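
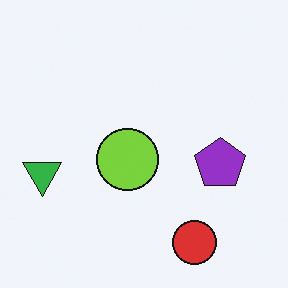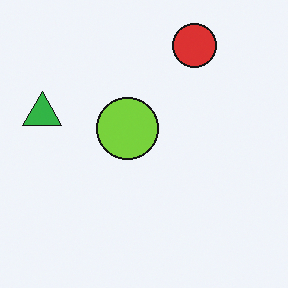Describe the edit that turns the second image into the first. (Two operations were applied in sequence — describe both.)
It was flipped vertically (top ↔ bottom), then overlaid with an additional purple pentagon.

The red circle is in the top-right of the second image and the bottom-right of the first — shapes on opposite sides of the horizontal midline have swapped in a mirror flip. A purple pentagon appears in the first image that is absent from the second.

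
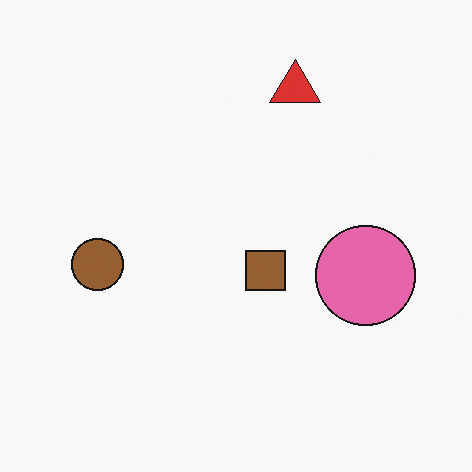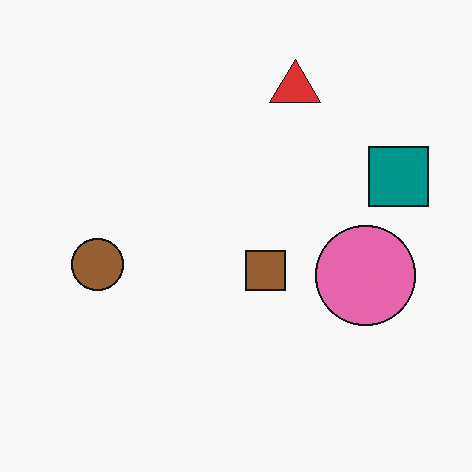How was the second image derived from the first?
The image was overlaid with an additional teal square.

A teal square appears in the second image that is absent from the first.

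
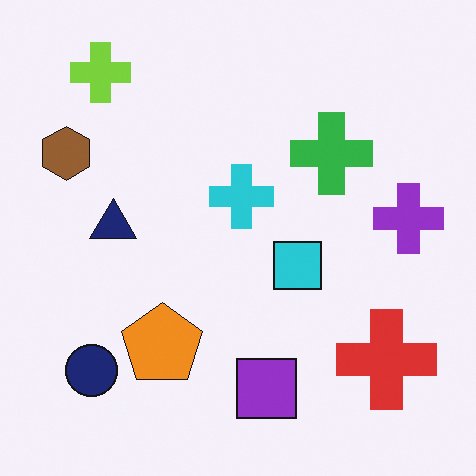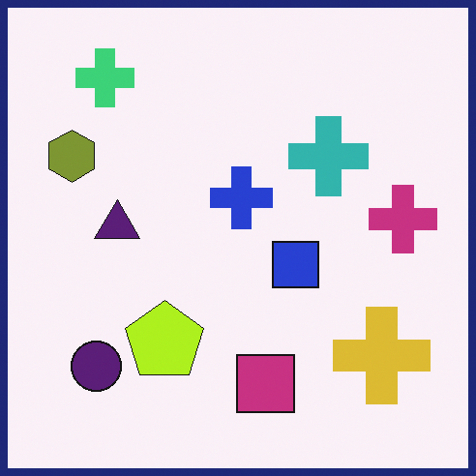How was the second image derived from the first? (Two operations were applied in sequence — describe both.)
The transformation is: hue-shifted by a small amount, then framed with a navy border.

Every shape's color has rotated by the same amount around the hue wheel — a uniform hue shift. A solid navy frame runs around the edge of the second image, with the content slightly shrunk inside it.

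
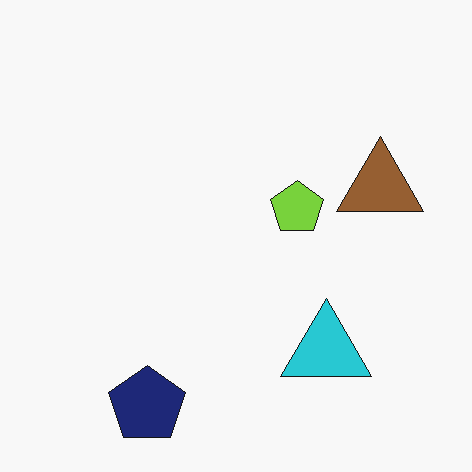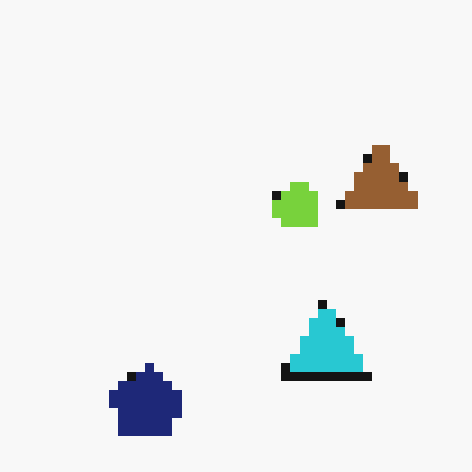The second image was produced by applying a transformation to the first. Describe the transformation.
The image was coarsely pixelated.

Shapes are reduced to large square blocks; fine edges and outlines are lost — a downscale-then-upscale (mosaic) effect.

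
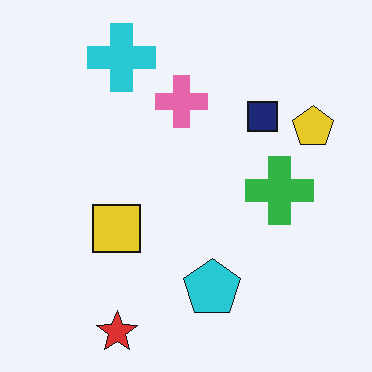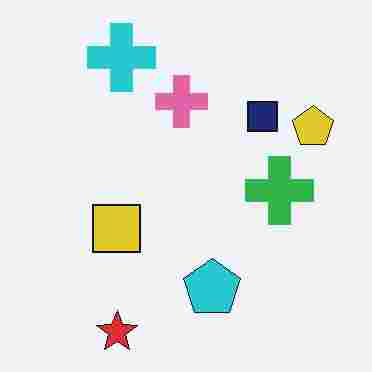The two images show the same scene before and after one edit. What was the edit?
The image was degraded with heavy JPEG compression.

Blocky 8×8 compression artifacts appear around shape edges and the flat background shows ringing — characteristic JPEG degradation.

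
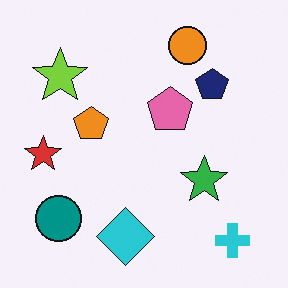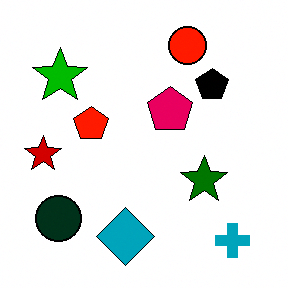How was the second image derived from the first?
Boosted in contrast.

Tones are pushed away from mid-grey across the whole image — a global contrast change.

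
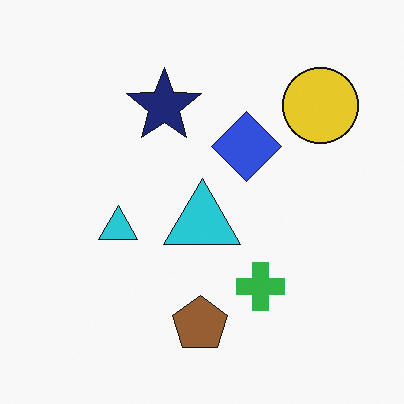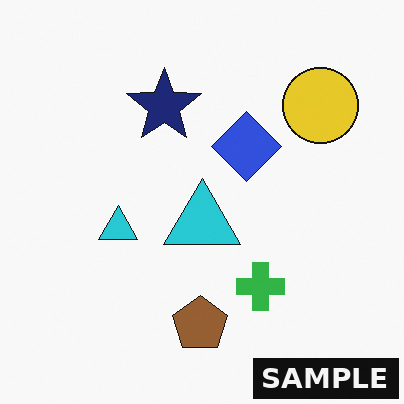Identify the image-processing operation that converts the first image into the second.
Watermarked with the text "SAMPLE" in the lower-right corner.

A dark label reading "SAMPLE" appears in the lower-right corner.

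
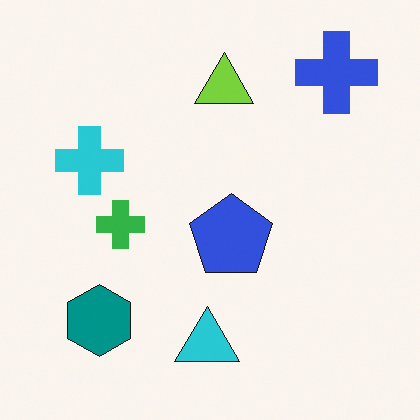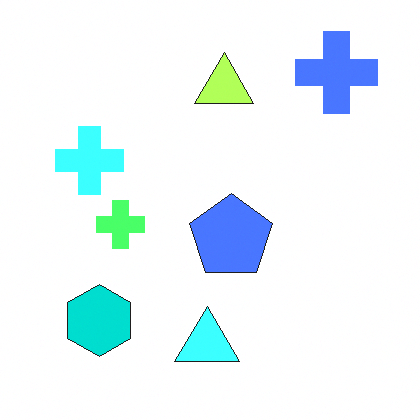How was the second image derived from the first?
The image was substantially brightened.

Every pixel — background and shapes alike — is uniformly brightened.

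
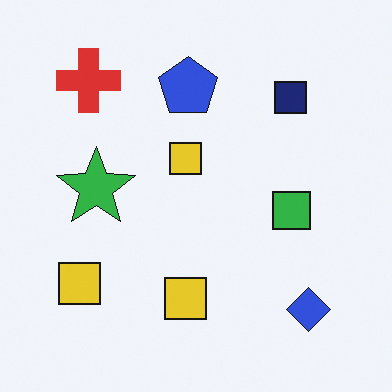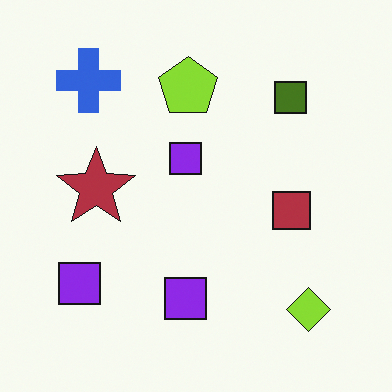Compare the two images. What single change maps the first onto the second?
Hue-shifted through roughly half the color wheel.

Every shape's color has rotated by the same amount around the hue wheel — a uniform hue shift.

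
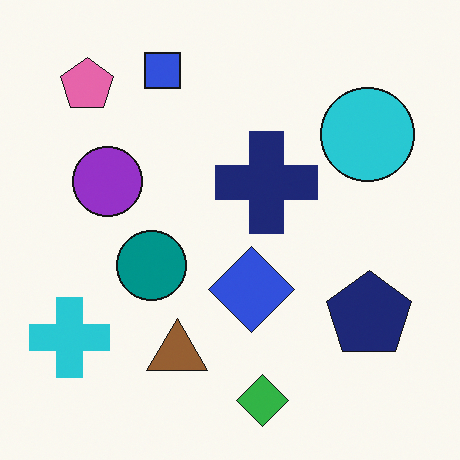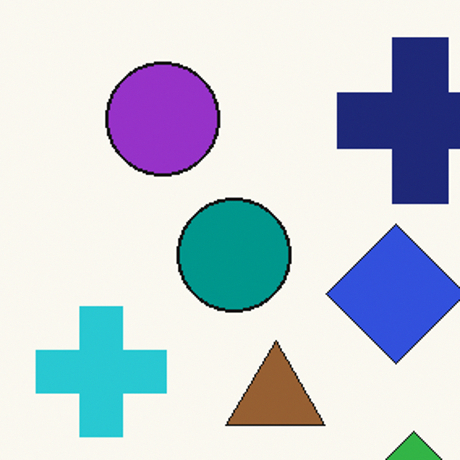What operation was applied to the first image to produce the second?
The second image is the first cropped tightly and scaled back up.

The visible shapes are larger and the field of view is narrower; shapes near the original edges may be partly or wholly outside the frame — a crop-and-rescale.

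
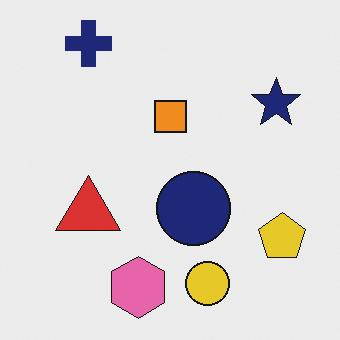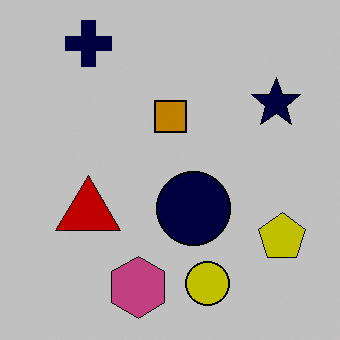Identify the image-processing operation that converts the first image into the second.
The image was heavily posterized to just a handful of flat colors.

Each flat color has snapped to a coarser quantized level — most visibly, the near-white background has dropped to a flat grey.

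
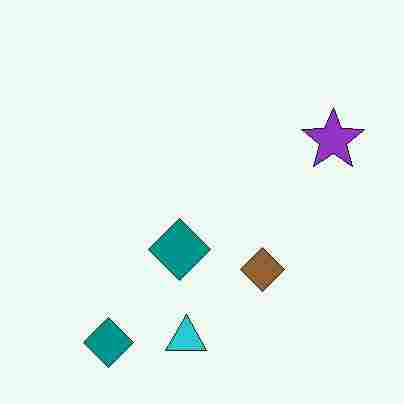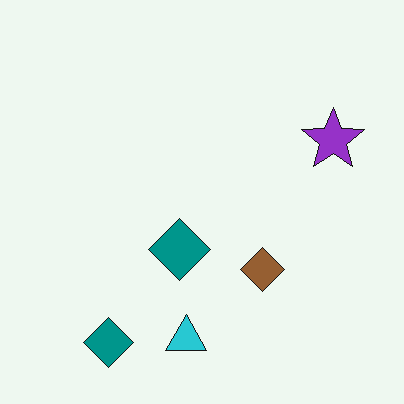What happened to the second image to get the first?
The first image is the second degraded with heavy JPEG compression.

Blocky 8×8 compression artifacts appear around shape edges and the flat background shows ringing — characteristic JPEG degradation.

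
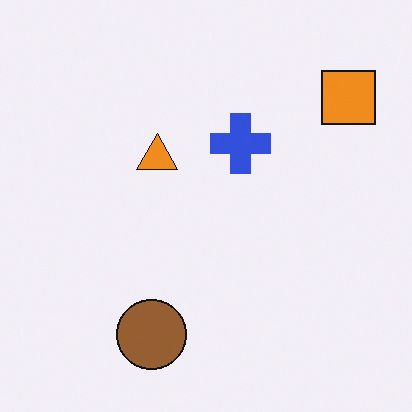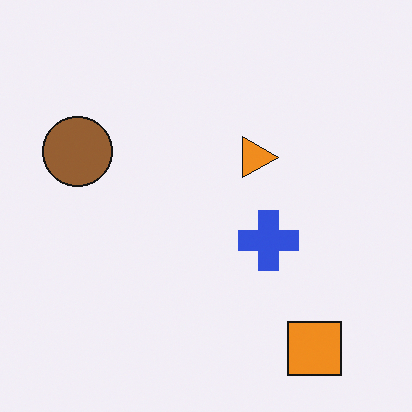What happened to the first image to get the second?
The transformation is: rotated 90° clockwise.

The orange square sits in the top-right of the first image and the bottom-right of the second — consistent with a whole-image 90° clockwise rotation.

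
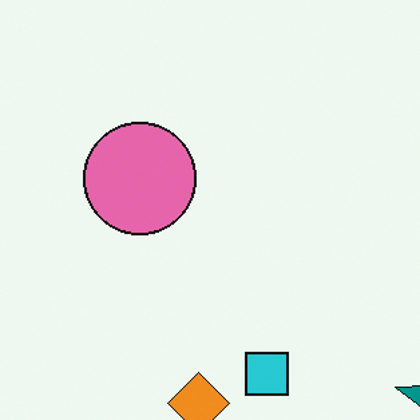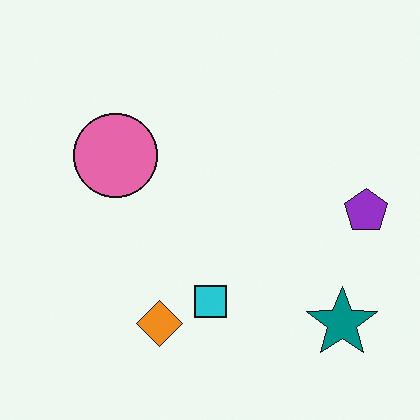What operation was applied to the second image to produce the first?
This is the original image cropped slightly and scaled back up.

The visible shapes are larger and the field of view is narrower; shapes near the original edges may be partly or wholly outside the frame — a crop-and-rescale.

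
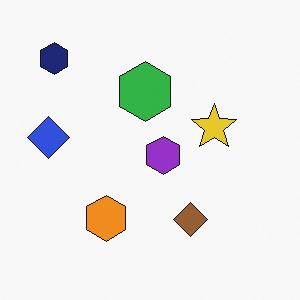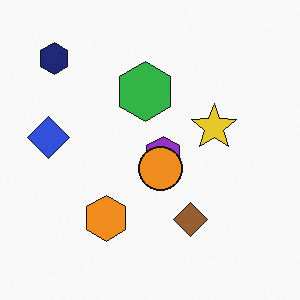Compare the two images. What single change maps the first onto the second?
This is the original image overlaid with an additional orange circle.

An orange circle appears in the second image that is absent from the first.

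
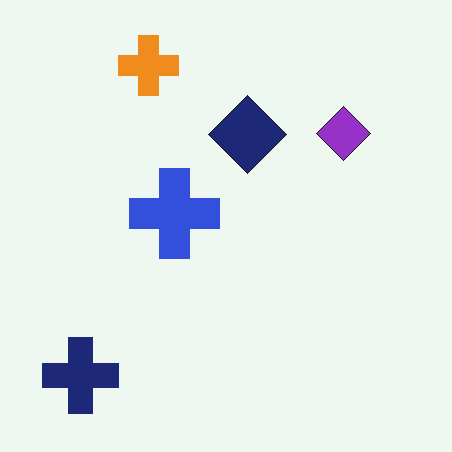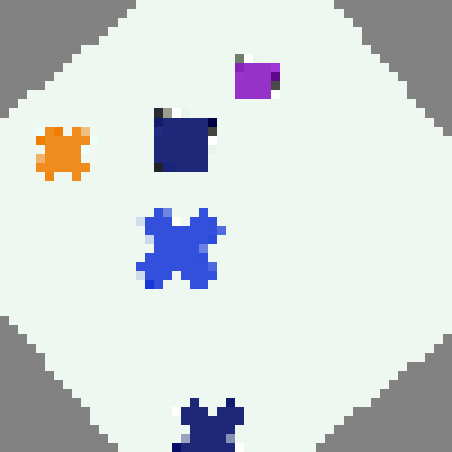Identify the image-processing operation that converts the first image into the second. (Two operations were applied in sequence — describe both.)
The second image is the first rotated counter-clockwise by a large amount — several tens of degrees, then heavily pixelated into large blocks.

Every shape is tilted by the same angle and the image corners show triangular fill wedges — a whole-image rotation by a non-right angle. Shapes are reduced to large square blocks; fine edges and outlines are lost — a downscale-then-upscale (mosaic) effect.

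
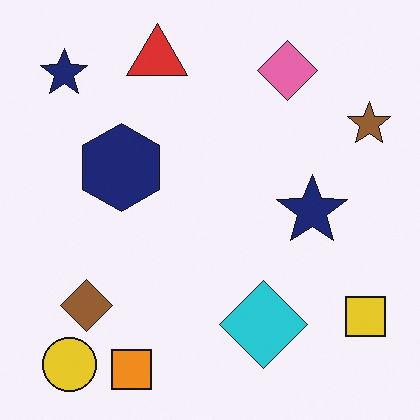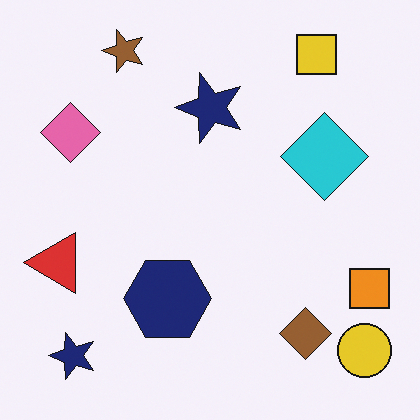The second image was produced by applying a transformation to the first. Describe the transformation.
The second image is the first rotated 90° counter-clockwise.

The yellow circle sits in the bottom-left of the first image and the bottom-right of the second — consistent with a whole-image 90° counter-clockwise rotation.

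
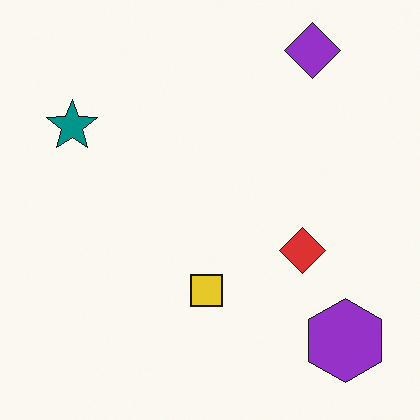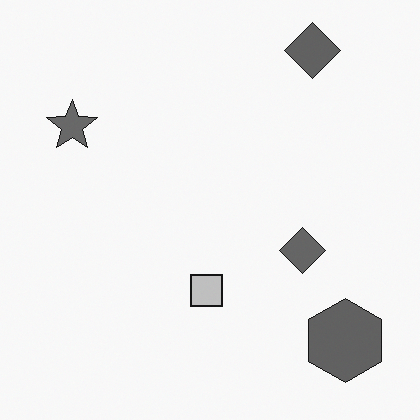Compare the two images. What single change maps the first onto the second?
Converted to grayscale.

All color is removed — every shape is now a shade of grey.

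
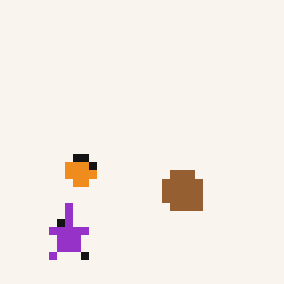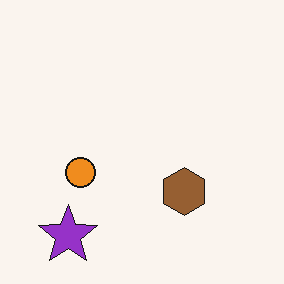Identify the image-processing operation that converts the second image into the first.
Pixelated into visible square blocks.

Shapes are reduced to large square blocks; fine edges and outlines are lost — a downscale-then-upscale (mosaic) effect.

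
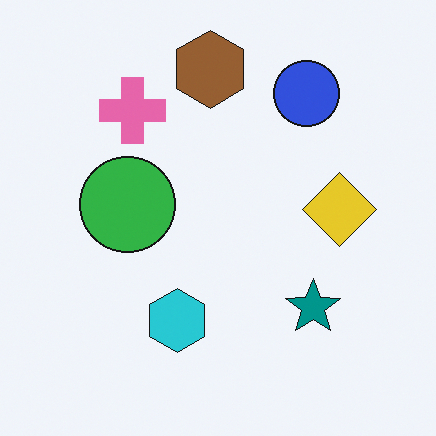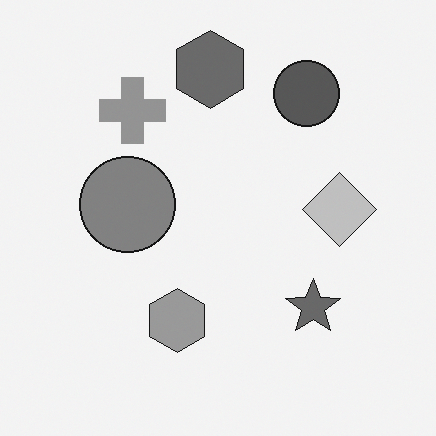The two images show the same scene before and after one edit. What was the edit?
Converted to grayscale.

All color is removed — every shape is now a shade of grey.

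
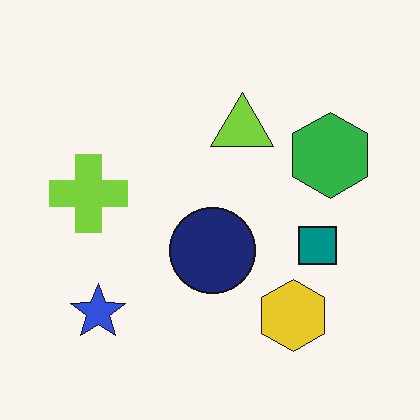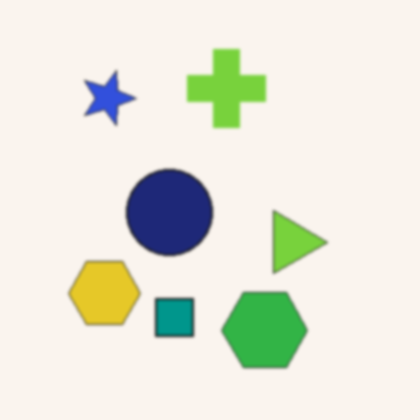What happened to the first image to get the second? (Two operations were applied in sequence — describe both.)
It was rotated 90° clockwise, then lightly blurred.

The blue star sits in the bottom-left of the first image and the top-left of the second — consistent with a whole-image 90° clockwise rotation. Shape edges and outlines are uniformly softened across the whole image.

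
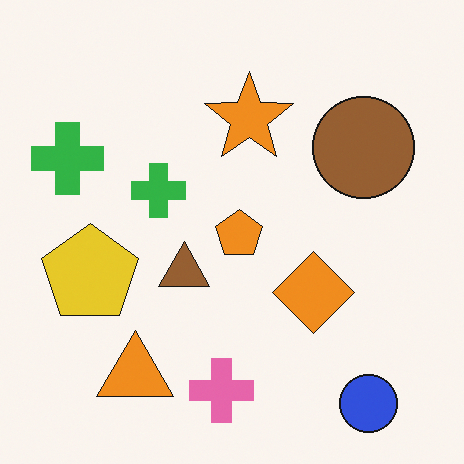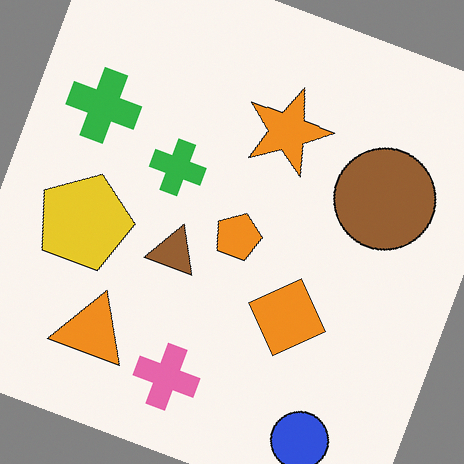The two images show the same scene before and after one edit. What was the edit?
Rotated clockwise by a clearly visible amount.

Every shape is tilted by the same angle and the image corners show triangular fill wedges — a whole-image rotation by a non-right angle.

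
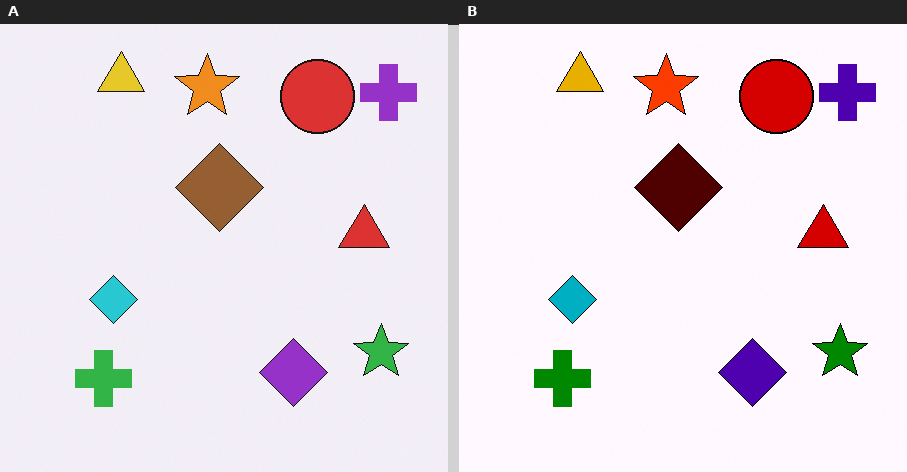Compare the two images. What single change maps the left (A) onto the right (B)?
The transformation is: given much higher contrast.

Tones are pushed away from mid-grey across the whole image — a global contrast change.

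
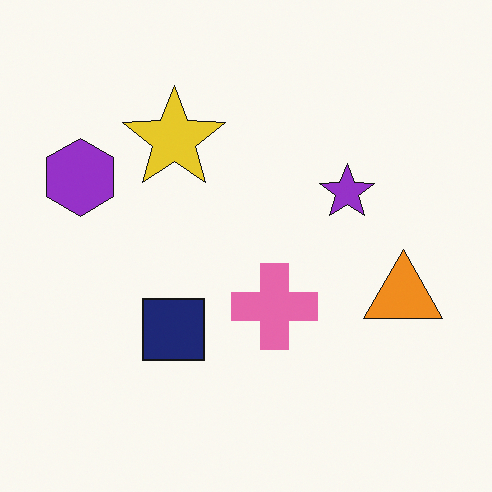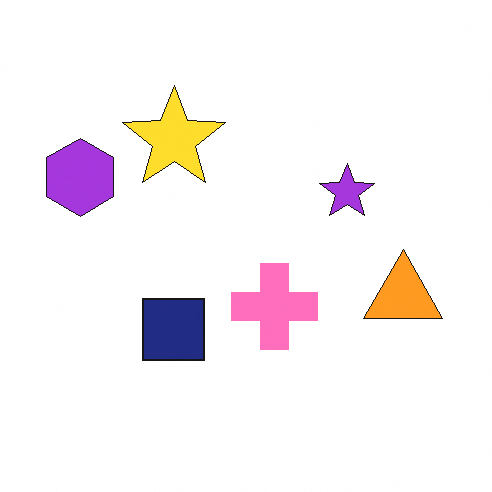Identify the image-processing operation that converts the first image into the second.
The second image is the first slightly brightened.

Every pixel — background and shapes alike — is uniformly brightened.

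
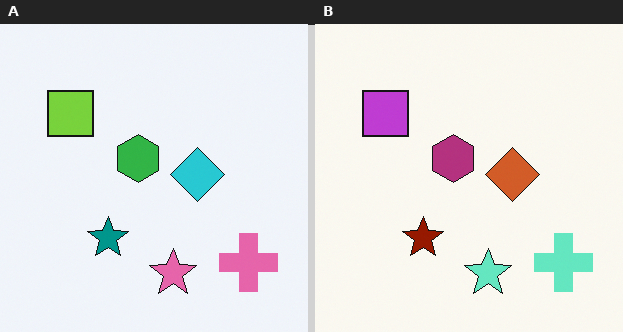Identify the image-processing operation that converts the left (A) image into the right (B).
It was hue-shifted by a large amount.

Every shape's color has rotated by the same amount around the hue wheel — a uniform hue shift.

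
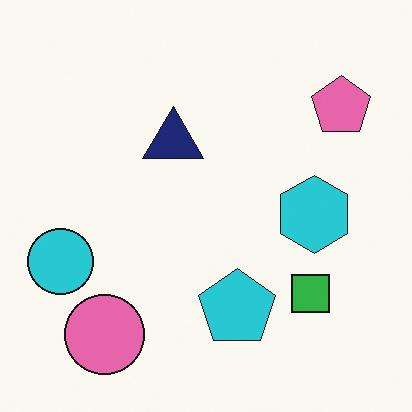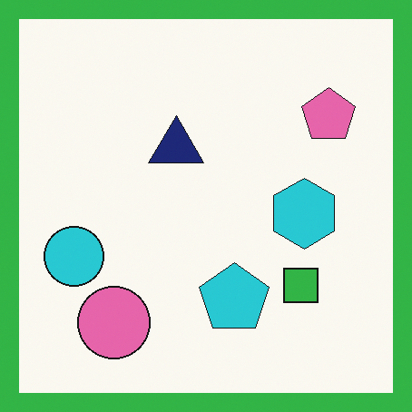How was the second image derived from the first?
The transformation is: framed with a green border.

A solid green frame runs around the edge of the second image, with the content slightly shrunk inside it.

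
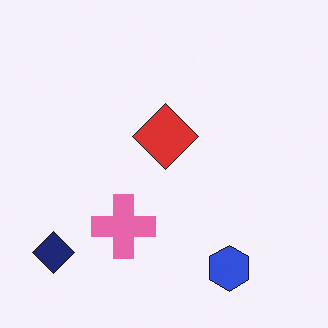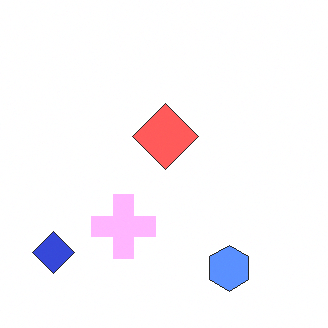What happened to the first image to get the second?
The second image is the first substantially brightened.

Every pixel — background and shapes alike — is uniformly brightened.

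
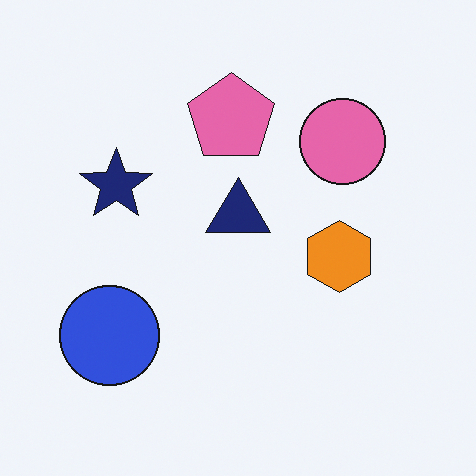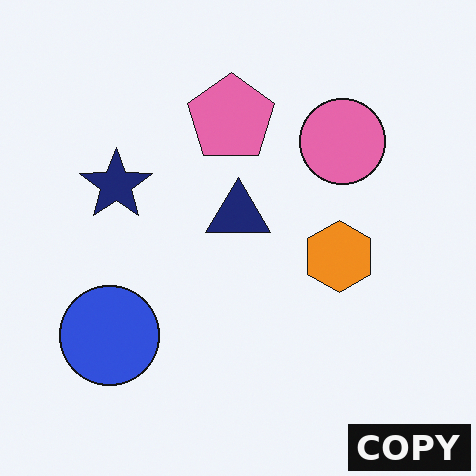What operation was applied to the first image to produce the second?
The transformation is: watermarked with the text "COPY" in the lower-right corner.

A dark label reading "COPY" appears in the lower-right corner.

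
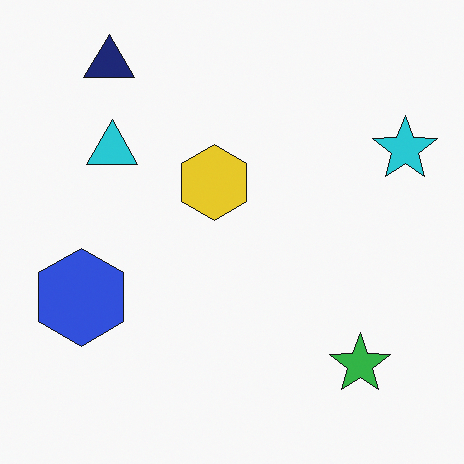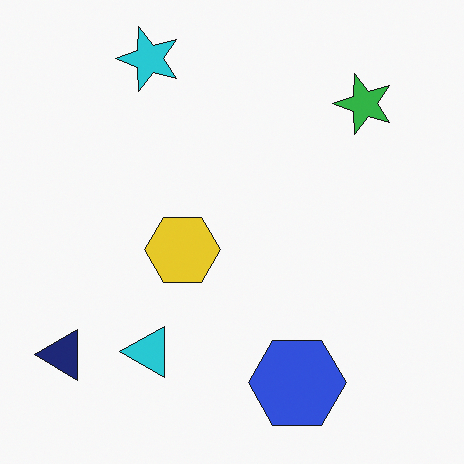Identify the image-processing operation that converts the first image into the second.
The image was rotated 90° counter-clockwise.

The navy triangle sits in the top-left of the first image and the bottom-left of the second — consistent with a whole-image 90° counter-clockwise rotation.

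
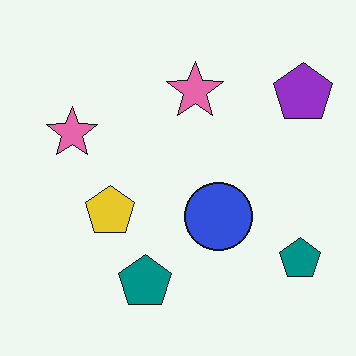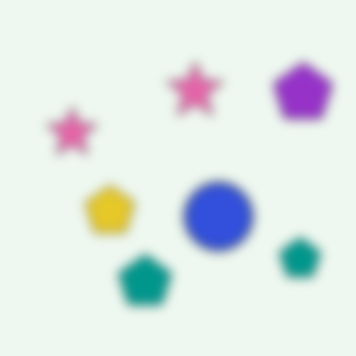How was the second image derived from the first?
The second image is the first strongly gaussian-blurred.

Shape edges and outlines are uniformly softened across the whole image.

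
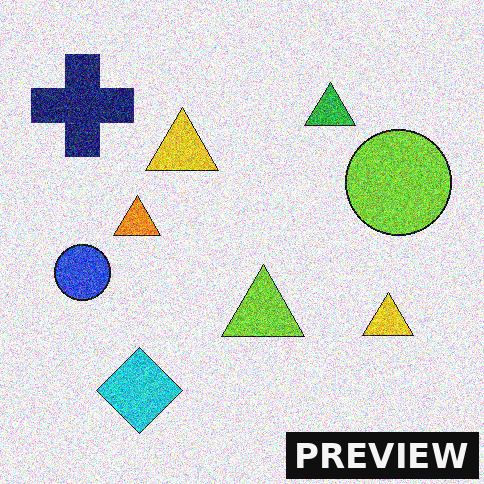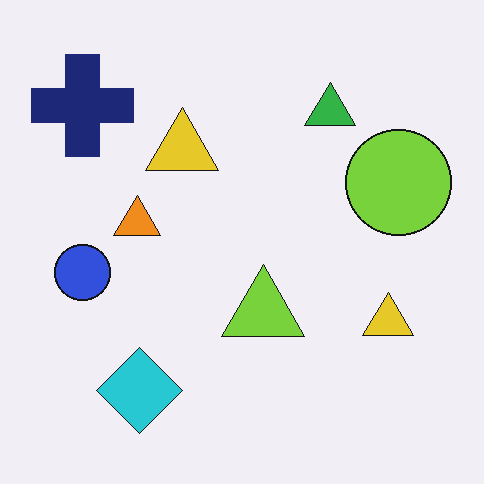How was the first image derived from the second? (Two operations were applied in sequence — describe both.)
Degraded with strong gaussian noise, then watermarked with the text "PREVIEW" in the lower-right corner.

Random speckle covers the whole image, including the flat background. A dark label reading "PREVIEW" appears in the lower-right corner.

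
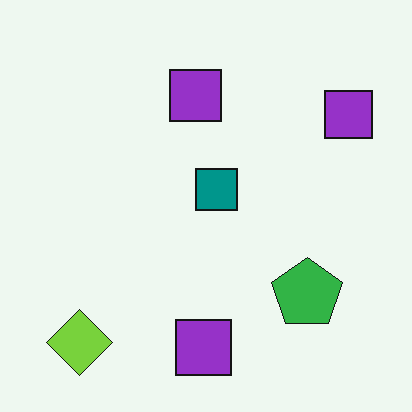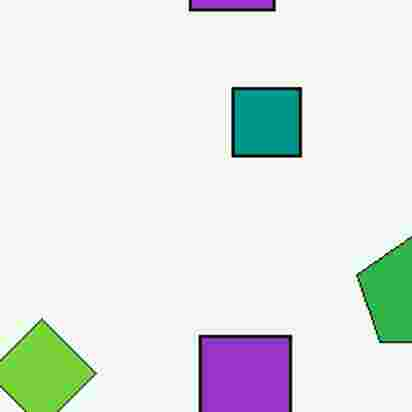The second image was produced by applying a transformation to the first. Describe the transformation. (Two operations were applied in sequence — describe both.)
The image was cropped to a noticeably smaller region and rescaled, then heavily JPEG-compressed with obvious blocking artifacts.

The visible shapes are larger and the field of view is narrower; shapes near the original edges may be partly or wholly outside the frame — a crop-and-rescale. Blocky 8×8 compression artifacts appear around shape edges and the flat background shows ringing — characteristic JPEG degradation.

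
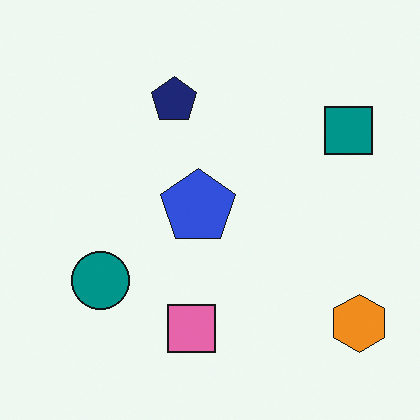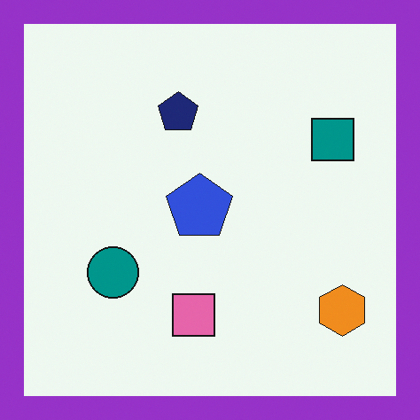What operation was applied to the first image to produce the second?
The second image is the first framed with a purple border.

A solid purple frame runs around the edge of the second image, with the content slightly shrunk inside it.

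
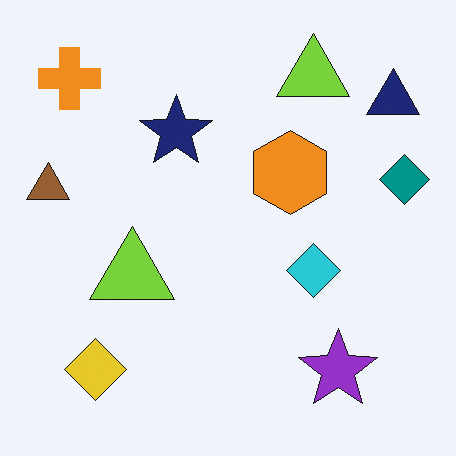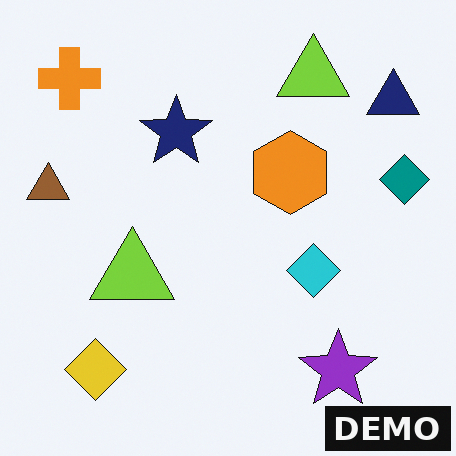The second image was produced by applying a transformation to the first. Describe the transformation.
It was watermarked with the text "DEMO" in the lower-right corner.

A dark label reading "DEMO" appears in the lower-right corner.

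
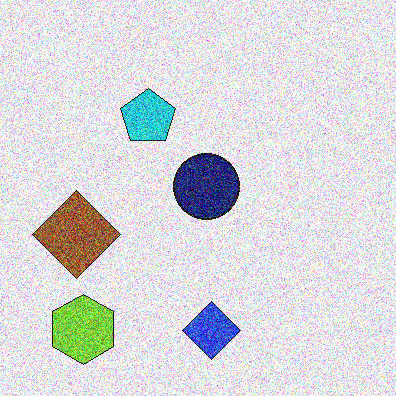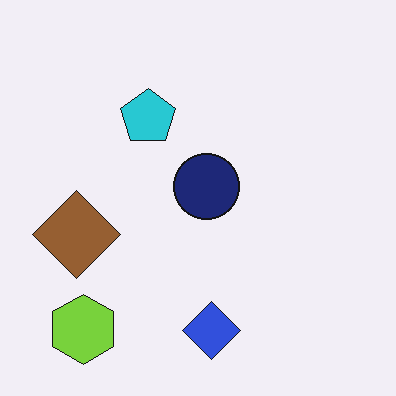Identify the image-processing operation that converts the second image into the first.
Degraded with heavy additive noise.

Random speckle covers the whole image, including the flat background.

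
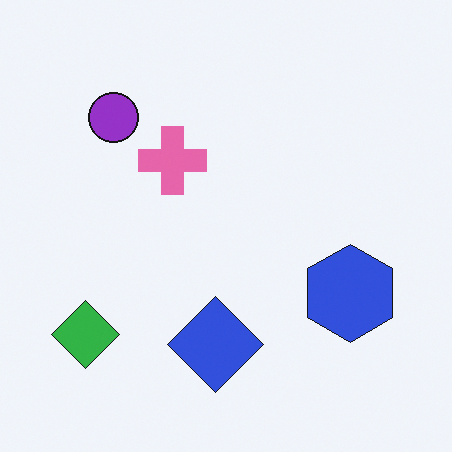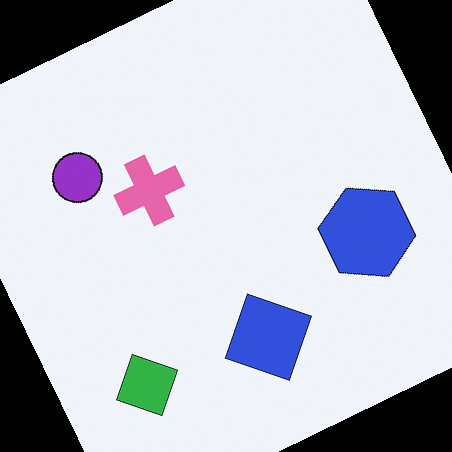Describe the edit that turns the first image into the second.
The transformation is: rotated counter-clockwise by a moderate amount.

Every shape is tilted by the same angle and the image corners show triangular fill wedges — a whole-image rotation by a non-right angle.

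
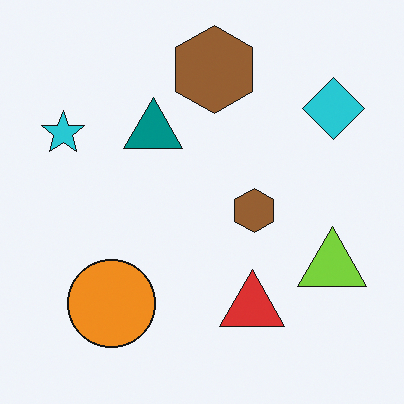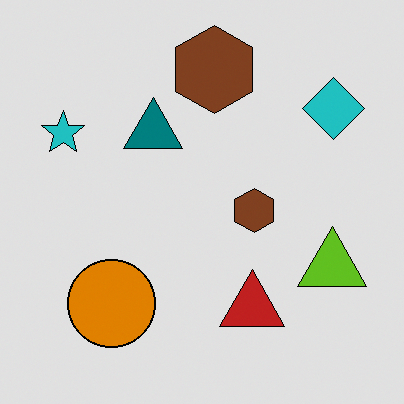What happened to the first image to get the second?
The transformation is: posterized to a reduced palette.

Each flat color has snapped to a coarser quantized level — most visibly, the near-white background has dropped to a flat grey.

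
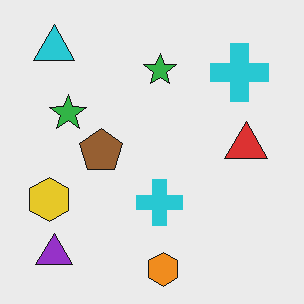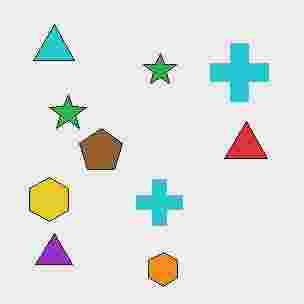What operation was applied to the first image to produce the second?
The transformation is: degraded with heavy JPEG compression.

Blocky 8×8 compression artifacts appear around shape edges and the flat background shows ringing — characteristic JPEG degradation.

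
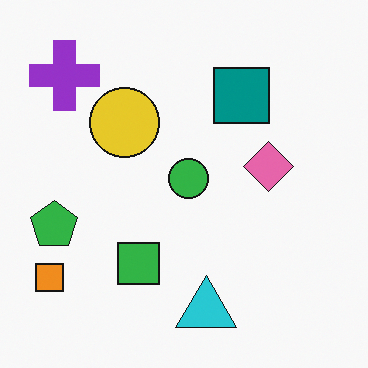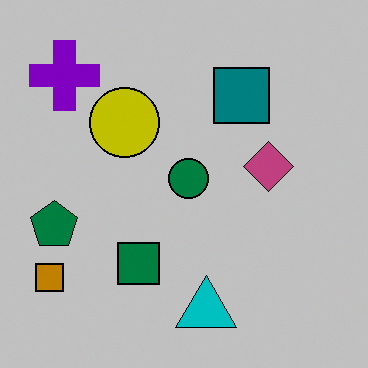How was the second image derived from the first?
The image was heavily posterized to just a handful of flat colors.

Each flat color has snapped to a coarser quantized level — most visibly, the near-white background has dropped to a flat grey.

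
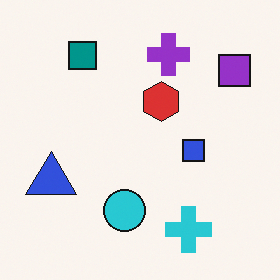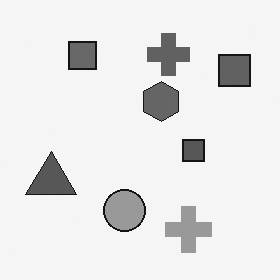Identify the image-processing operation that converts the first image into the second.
This is the original image converted to grayscale.

All color is removed — every shape is now a shade of grey.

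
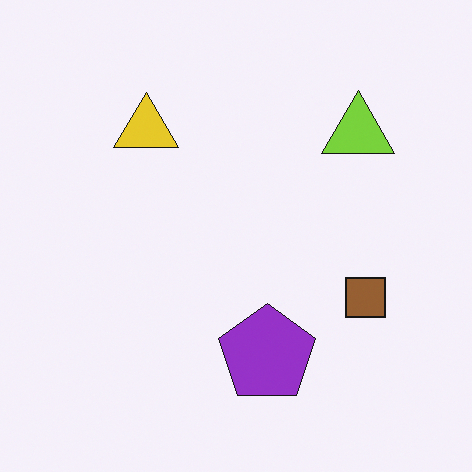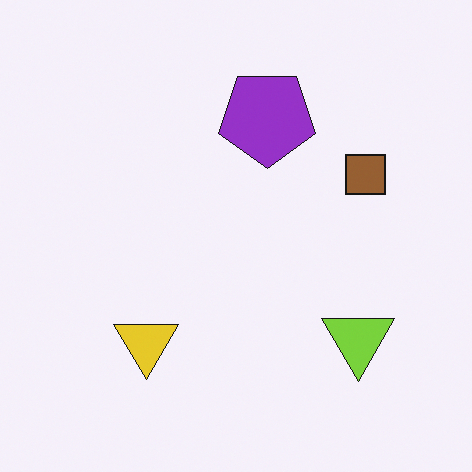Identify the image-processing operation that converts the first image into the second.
It was flipped vertically (top ↔ bottom).

The purple pentagon is in the bottom of the first image and the top of the second — shapes on opposite sides of the horizontal midline have swapped in a mirror flip.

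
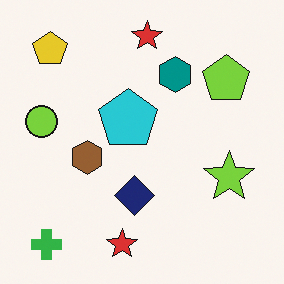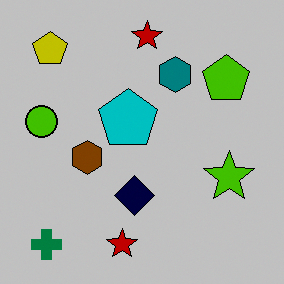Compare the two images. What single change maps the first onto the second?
Aggressively posterized.

Each flat color has snapped to a coarser quantized level — most visibly, the near-white background has dropped to a flat grey.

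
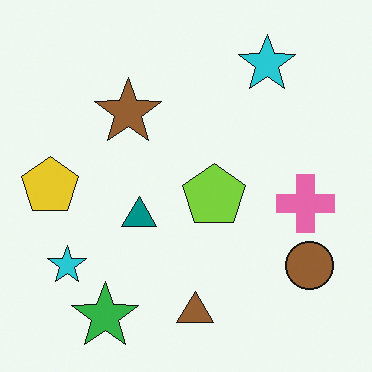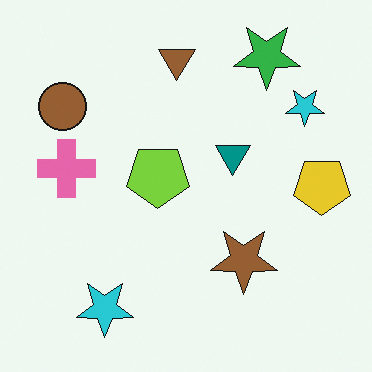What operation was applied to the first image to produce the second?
This is the original image rotated 180°.

The green star sits in the bottom-left of the first image and the top-right of the second — consistent with a whole-image 180° rotation.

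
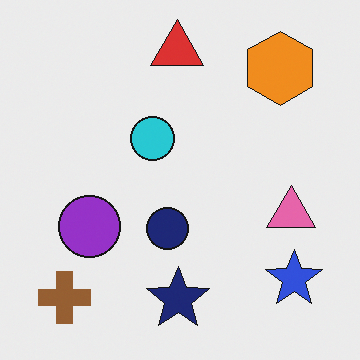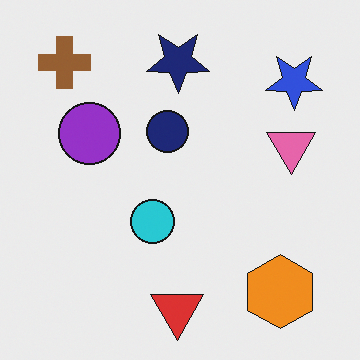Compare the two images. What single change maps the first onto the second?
Flipped vertically (top ↔ bottom).

The red triangle is in the top of the first image and the bottom of the second — shapes on opposite sides of the horizontal midline have swapped in a mirror flip.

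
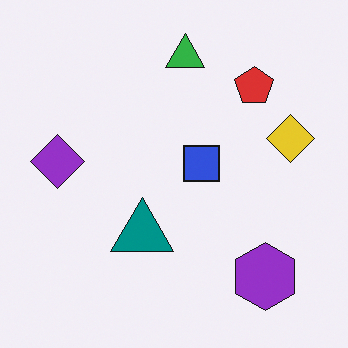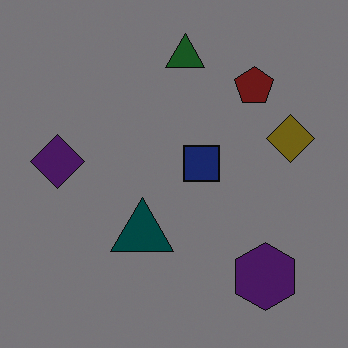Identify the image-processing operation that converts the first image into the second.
This is the original image noticeably darkened.

Every pixel — background and shapes alike — is uniformly darkened.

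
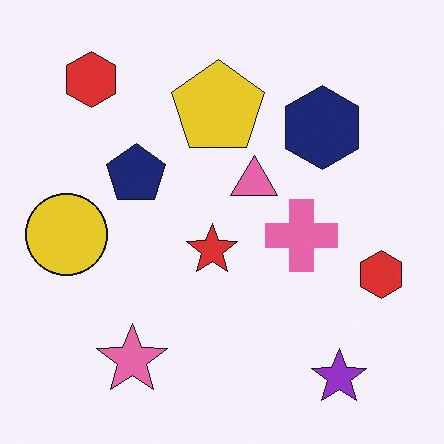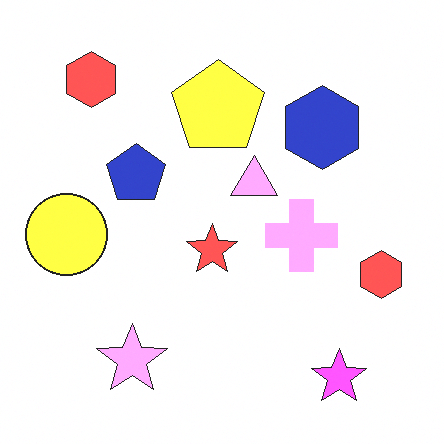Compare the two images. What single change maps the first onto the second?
This is the original image substantially brightened.

Every pixel — background and shapes alike — is uniformly brightened.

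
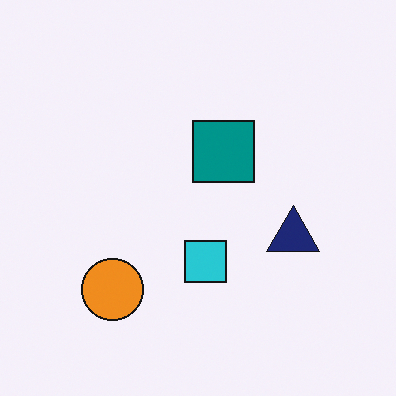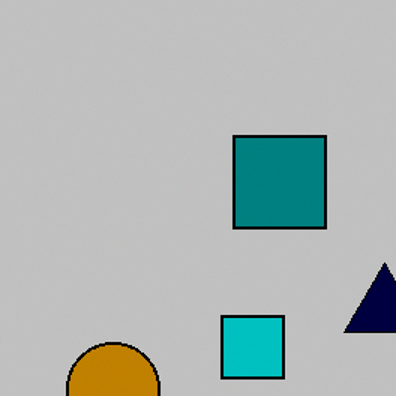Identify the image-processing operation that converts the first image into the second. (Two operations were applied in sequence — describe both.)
Heavily posterized to just a handful of flat colors, then cropped slightly and scaled back up.

Each flat color has snapped to a coarser quantized level — most visibly, the near-white background has dropped to a flat grey. The visible shapes are larger and the field of view is narrower; shapes near the original edges may be partly or wholly outside the frame — a crop-and-rescale.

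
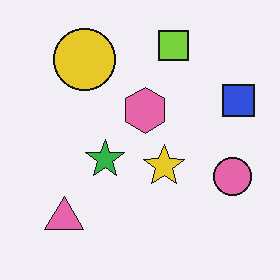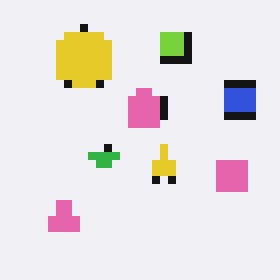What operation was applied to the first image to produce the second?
The transformation is: pixelated into visible square blocks.

Shapes are reduced to large square blocks; fine edges and outlines are lost — a downscale-then-upscale (mosaic) effect.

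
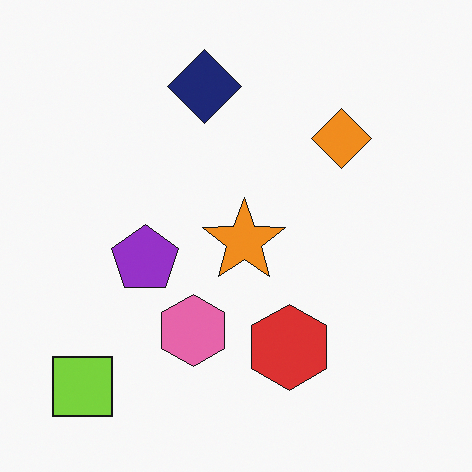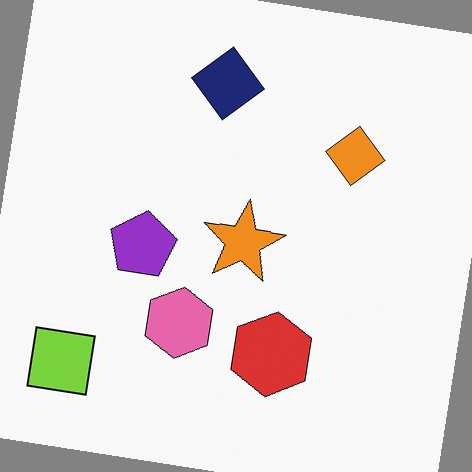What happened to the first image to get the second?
This is the original image rotated clockwise by a few degrees.

Every shape is tilted by the same angle and the image corners show triangular fill wedges — a whole-image rotation by a non-right angle.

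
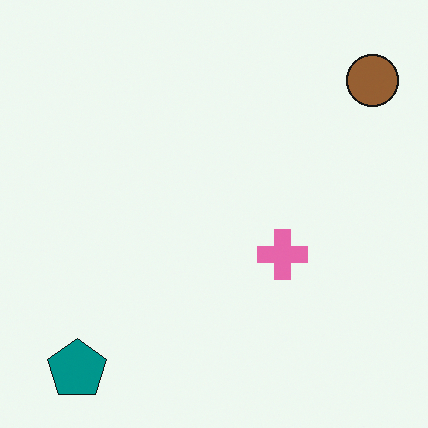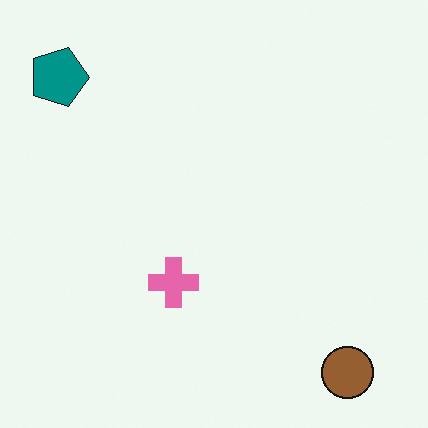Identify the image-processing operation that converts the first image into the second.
It was rotated 90° clockwise.

The brown circle sits in the top-right of the first image and the bottom-right of the second — consistent with a whole-image 90° clockwise rotation.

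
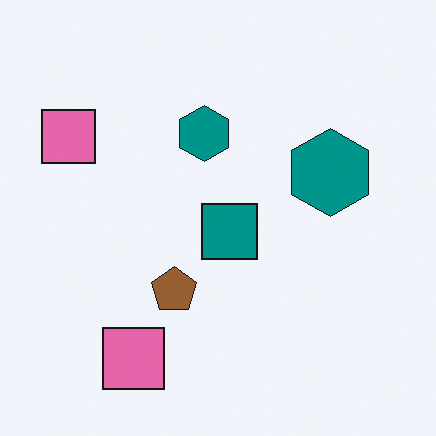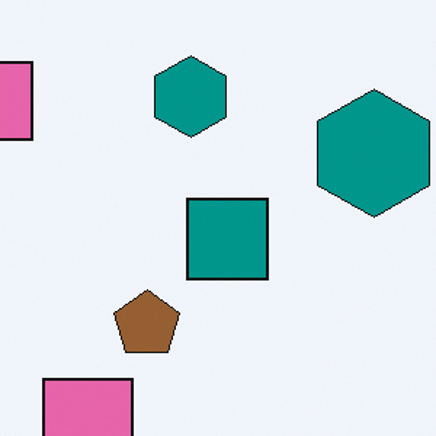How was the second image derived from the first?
It was cropped to a modestly smaller region and rescaled.

The visible shapes are larger and the field of view is narrower; shapes near the original edges may be partly or wholly outside the frame — a crop-and-rescale.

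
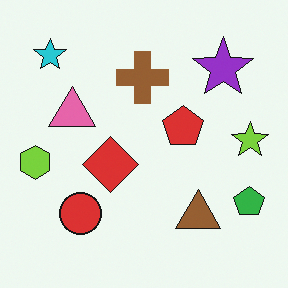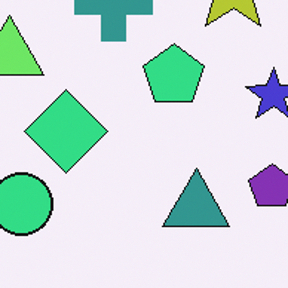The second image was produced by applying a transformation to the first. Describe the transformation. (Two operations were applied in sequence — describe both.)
The transformation is: cropped slightly and scaled back up, then hue-shifted noticeably.

The visible shapes are larger and the field of view is narrower; shapes near the original edges may be partly or wholly outside the frame — a crop-and-rescale. Every shape's color has rotated by the same amount around the hue wheel — a uniform hue shift.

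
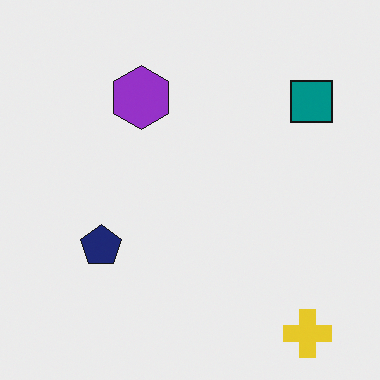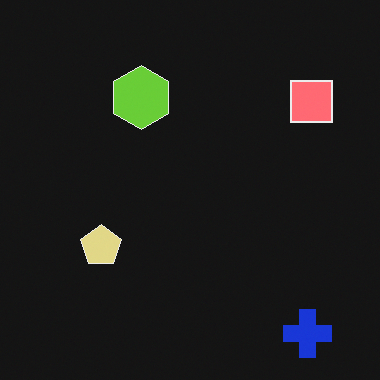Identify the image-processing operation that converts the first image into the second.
The second image is the first color-inverted (negative).

The light background has become dark and every shape's color is its complement — a photographic negative.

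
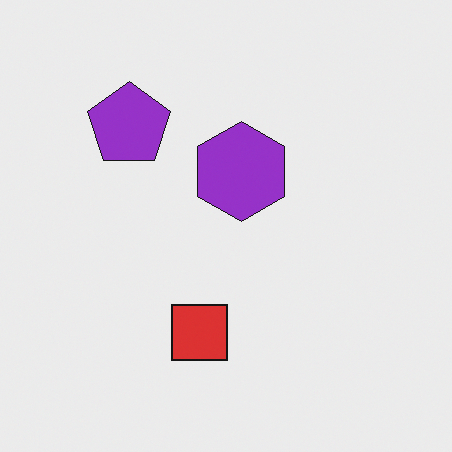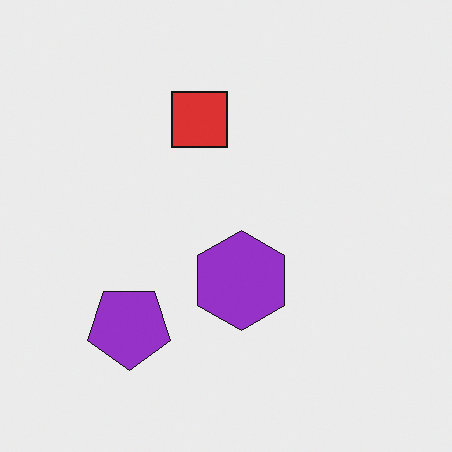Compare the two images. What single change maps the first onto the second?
Flipped vertically (top ↔ bottom).

The red square is in the bottom of the first image and the top of the second — shapes on opposite sides of the horizontal midline have swapped in a mirror flip.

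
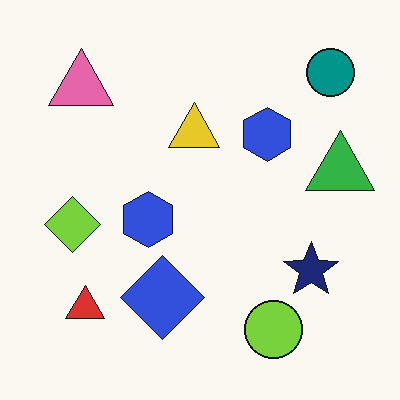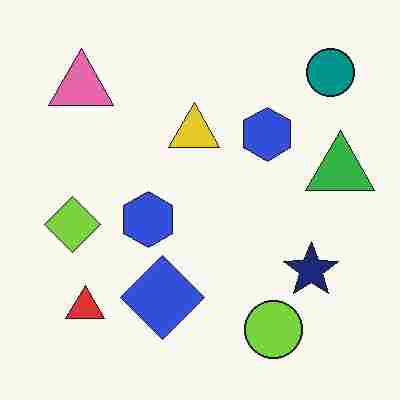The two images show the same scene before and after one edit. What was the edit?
This is the original image heavily JPEG-compressed with obvious blocking artifacts.

Blocky 8×8 compression artifacts appear around shape edges and the flat background shows ringing — characteristic JPEG degradation.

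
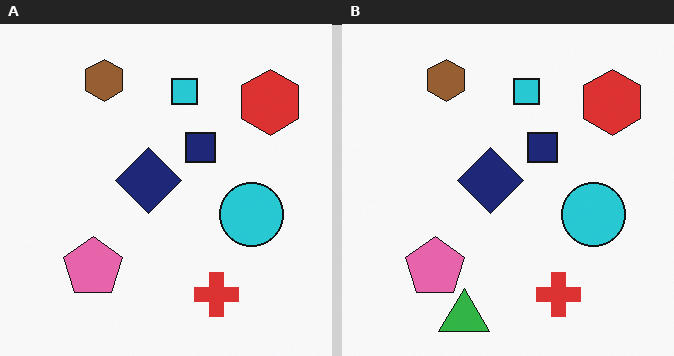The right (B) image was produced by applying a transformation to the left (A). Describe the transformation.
It was overlaid with an additional green triangle.

A green triangle appears in the right (B) image that is absent from the left (A).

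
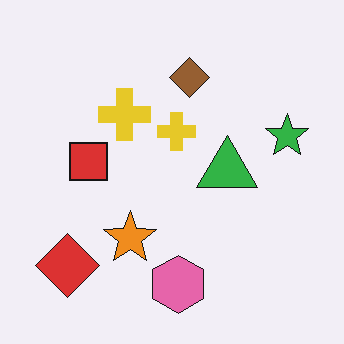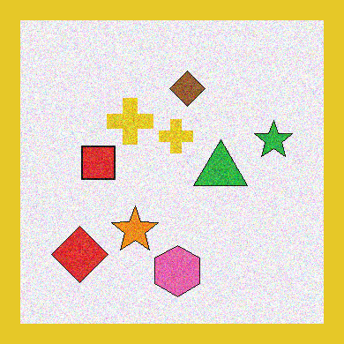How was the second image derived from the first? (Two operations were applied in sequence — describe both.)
Degraded with moderate additive noise, then framed with a yellow border.

Random speckle covers the whole image, including the flat background. A solid yellow frame runs around the edge of the second image, with the content slightly shrunk inside it.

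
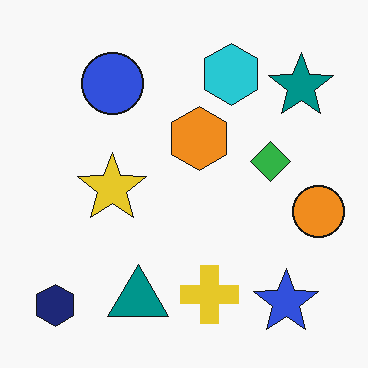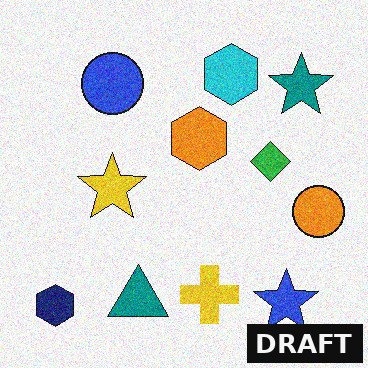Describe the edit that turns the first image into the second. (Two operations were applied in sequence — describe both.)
This is the original image degraded with moderate additive noise, then watermarked with the text "DRAFT" in the lower-right corner.

Random speckle covers the whole image, including the flat background. A dark label reading "DRAFT" appears in the lower-right corner.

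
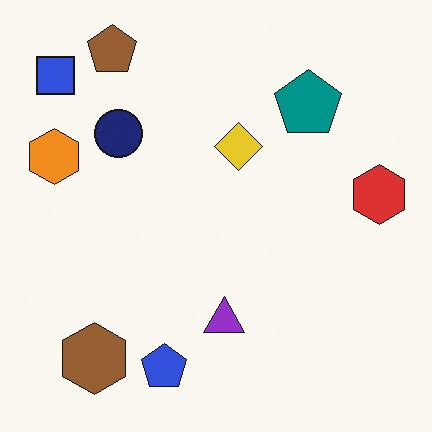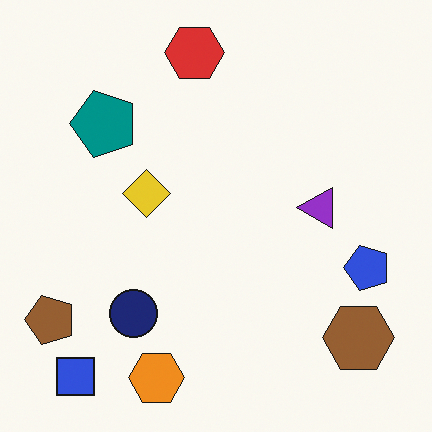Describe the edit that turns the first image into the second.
This is the original image rotated 90° counter-clockwise.

The blue square sits in the top-left of the first image and the bottom-left of the second — consistent with a whole-image 90° counter-clockwise rotation.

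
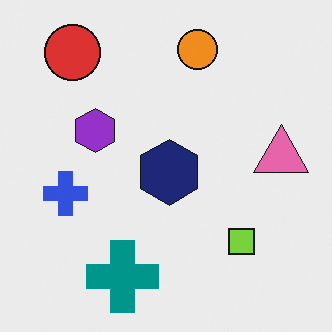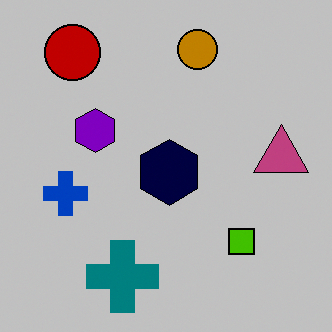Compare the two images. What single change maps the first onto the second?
The image was heavily posterized to just a handful of flat colors.

Each flat color has snapped to a coarser quantized level — most visibly, the near-white background has dropped to a flat grey.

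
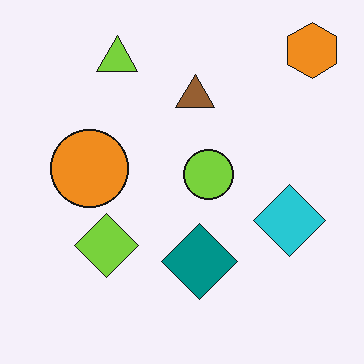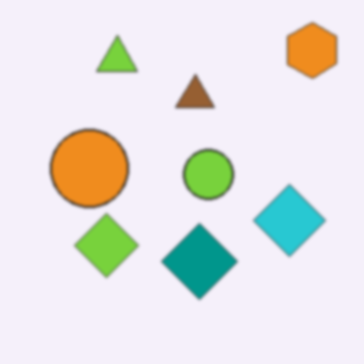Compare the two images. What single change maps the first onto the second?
The image was lightly blurred.

Shape edges and outlines are uniformly softened across the whole image.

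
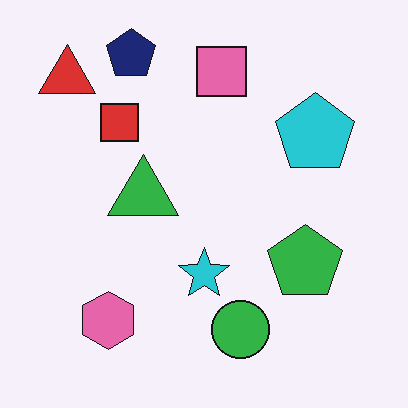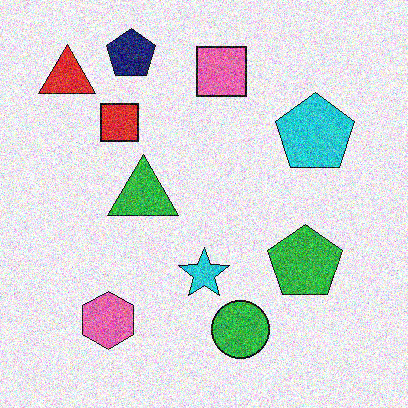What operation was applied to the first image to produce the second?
The image was degraded with strong gaussian noise.

Random speckle covers the whole image, including the flat background.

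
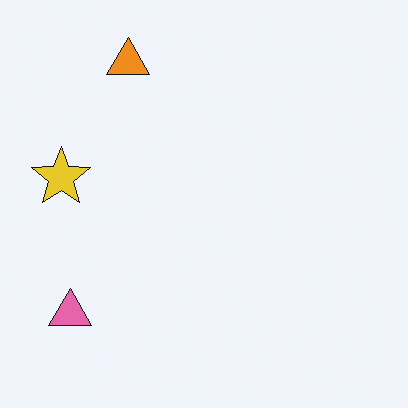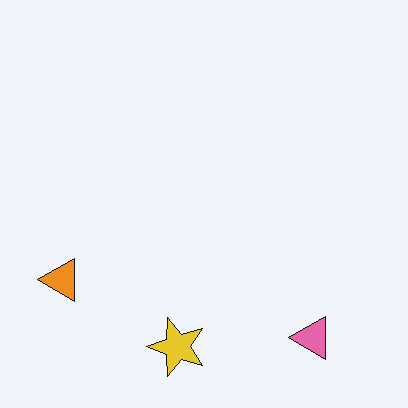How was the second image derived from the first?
The transformation is: rotated 90° counter-clockwise.

The pink triangle sits in the bottom-left of the first image and the bottom-right of the second — consistent with a whole-image 90° counter-clockwise rotation.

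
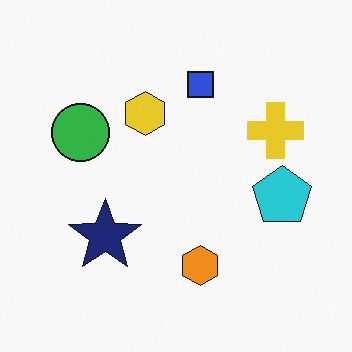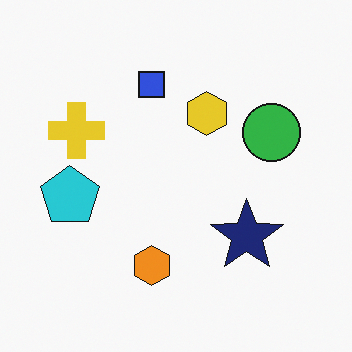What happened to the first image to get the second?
The transformation is: flipped horizontally (left ↔ right).

The cyan pentagon is in the right of the first image and the left of the second — shapes on opposite sides of the vertical midline have swapped in a mirror flip.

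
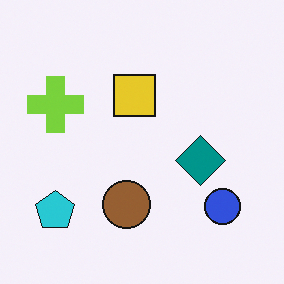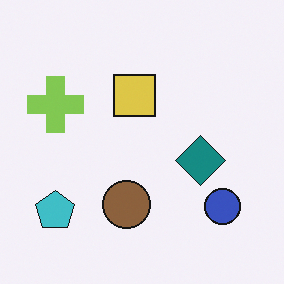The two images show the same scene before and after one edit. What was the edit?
It was slightly desaturated.

All colors are more muted and greyish — a global saturation change.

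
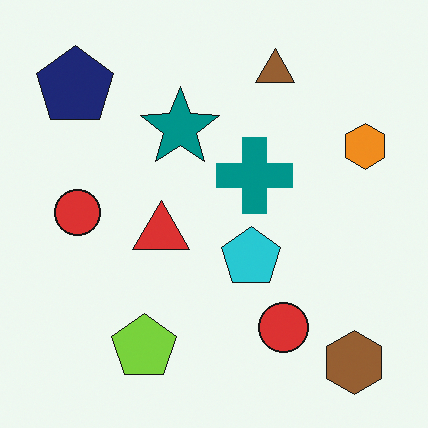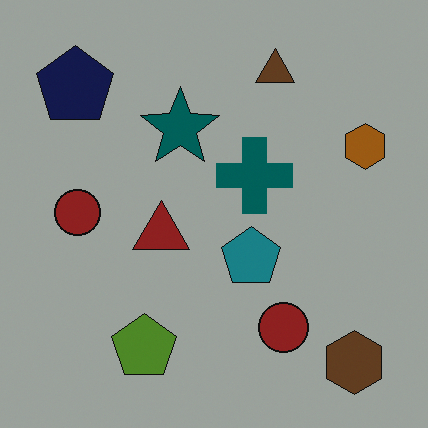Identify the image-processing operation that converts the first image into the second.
The transformation is: darkened a lot.

Every pixel — background and shapes alike — is uniformly darkened.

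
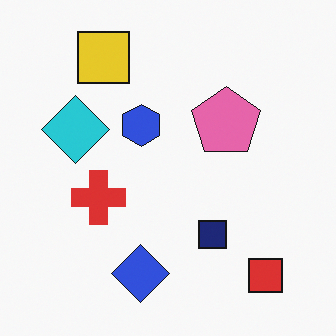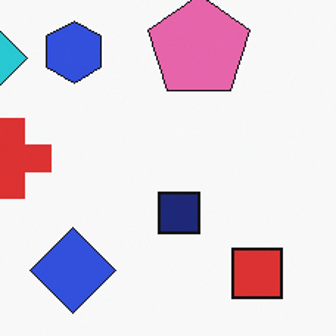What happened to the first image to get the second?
The transformation is: cropped to a modestly smaller region and rescaled.

The visible shapes are larger and the field of view is narrower; shapes near the original edges may be partly or wholly outside the frame — a crop-and-rescale.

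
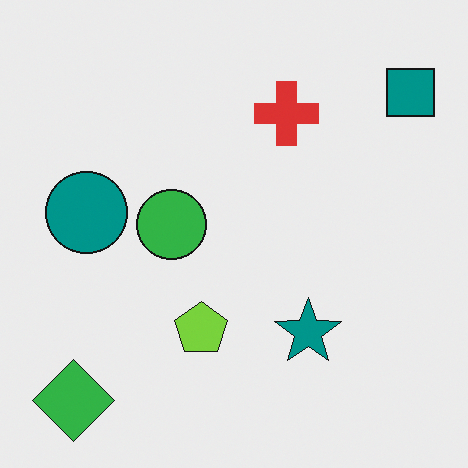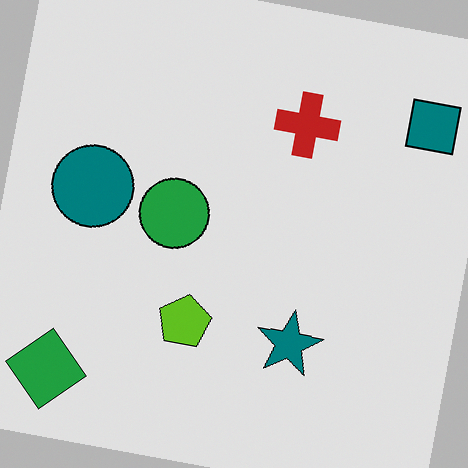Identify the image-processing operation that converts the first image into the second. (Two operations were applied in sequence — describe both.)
This is the original image moderately posterized, then rotated clockwise by a few degrees.

Each flat color has snapped to a coarser quantized level — most visibly, the near-white background has dropped to a flat grey. Every shape is tilted by the same angle and the image corners show triangular fill wedges — a whole-image rotation by a non-right angle.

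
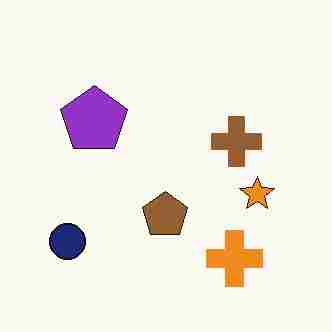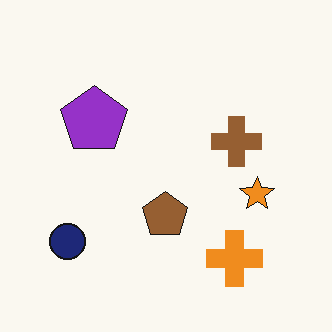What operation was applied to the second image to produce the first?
The image was degraded with heavy JPEG compression.

Blocky 8×8 compression artifacts appear around shape edges and the flat background shows ringing — characteristic JPEG degradation.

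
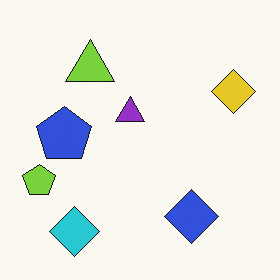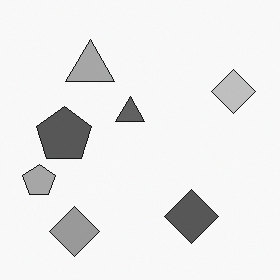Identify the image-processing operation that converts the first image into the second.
Converted to grayscale.

All color is removed — every shape is now a shade of grey.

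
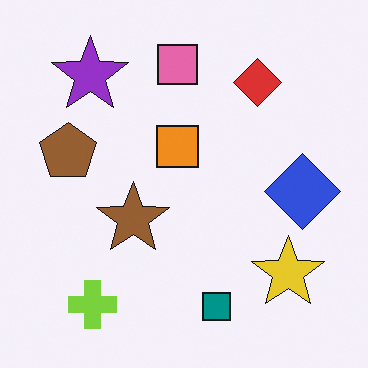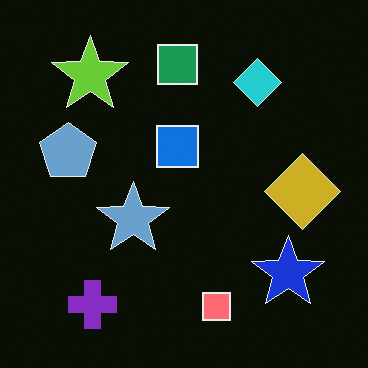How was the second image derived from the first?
The transformation is: color-inverted (negative).

The light background has become dark and every shape's color is its complement — a photographic negative.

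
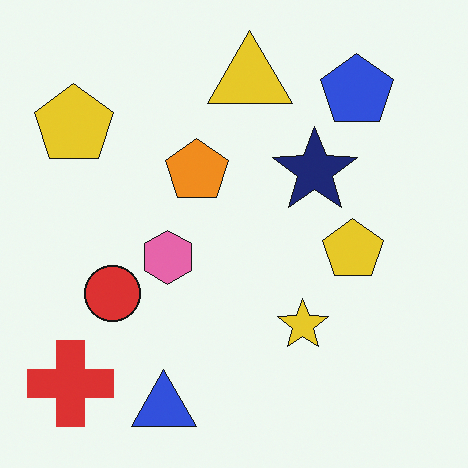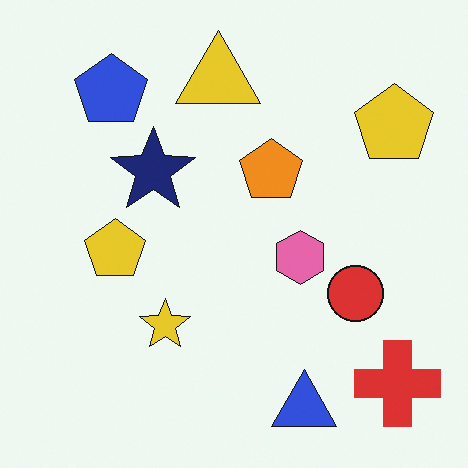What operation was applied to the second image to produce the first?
This is the original image flipped horizontally (left ↔ right).

The red cross is in the bottom-right of the second image and the bottom-left of the first — shapes on opposite sides of the vertical midline have swapped in a mirror flip.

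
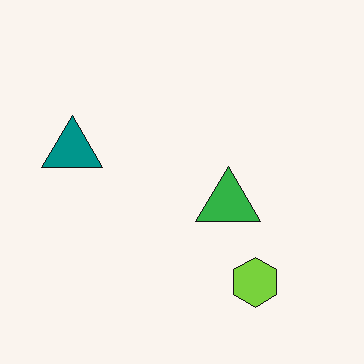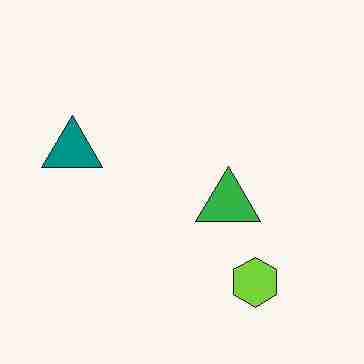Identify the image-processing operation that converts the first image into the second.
This is the original image heavily JPEG-compressed with obvious blocking artifacts.

Blocky 8×8 compression artifacts appear around shape edges and the flat background shows ringing — characteristic JPEG degradation.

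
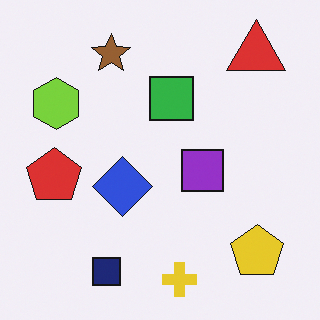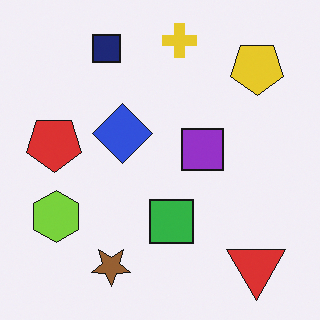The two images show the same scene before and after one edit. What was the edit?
The second image is the first flipped vertically (top ↔ bottom).

The yellow cross is in the bottom of the first image and the top of the second — shapes on opposite sides of the horizontal midline have swapped in a mirror flip.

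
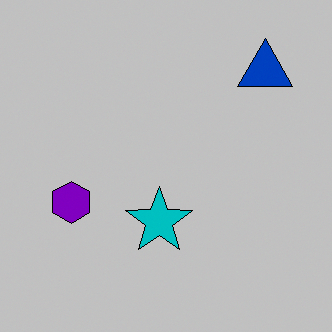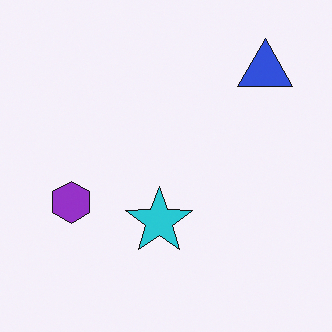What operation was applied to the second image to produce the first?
This is the original image aggressively posterized.

Each flat color has snapped to a coarser quantized level — most visibly, the near-white background has dropped to a flat grey.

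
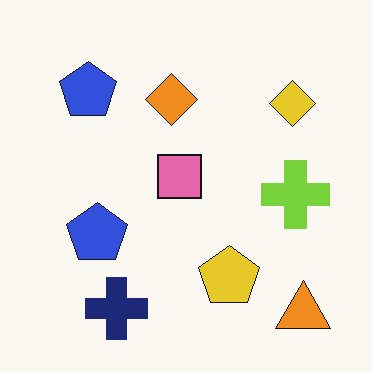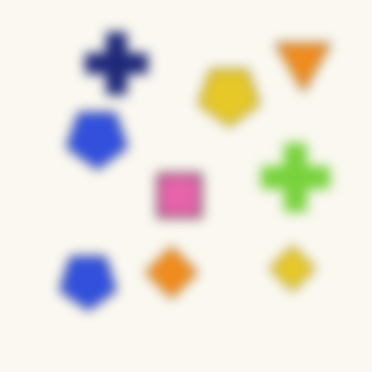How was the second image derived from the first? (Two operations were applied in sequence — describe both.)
The image was heavily blurred, then flipped vertically (top ↔ bottom).

Shape edges and outlines are uniformly softened across the whole image. The orange triangle is in the bottom-right of the first image and the top-right of the second — shapes on opposite sides of the horizontal midline have swapped in a mirror flip.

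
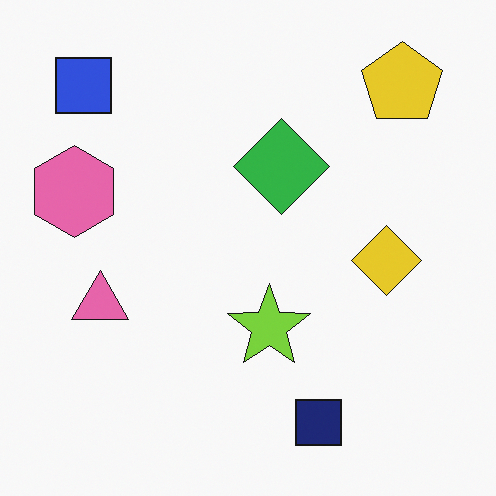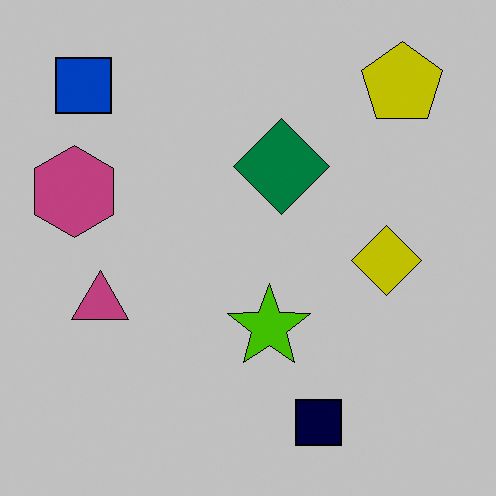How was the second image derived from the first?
Heavily posterized to just a handful of flat colors.

Each flat color has snapped to a coarser quantized level — most visibly, the near-white background has dropped to a flat grey.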